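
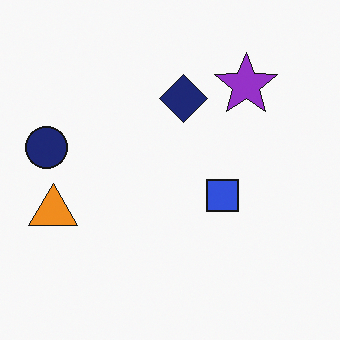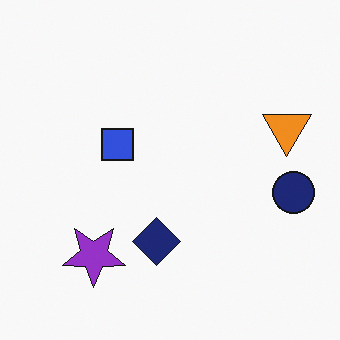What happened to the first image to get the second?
Rotated 180°.

The navy circle sits in the left of the first image and the right of the second — consistent with a whole-image 180° rotation.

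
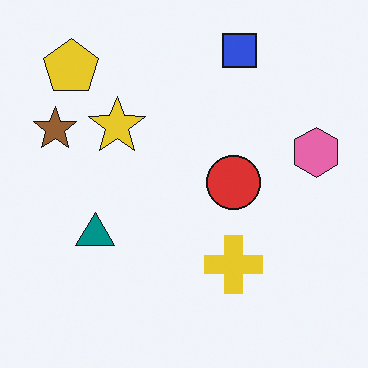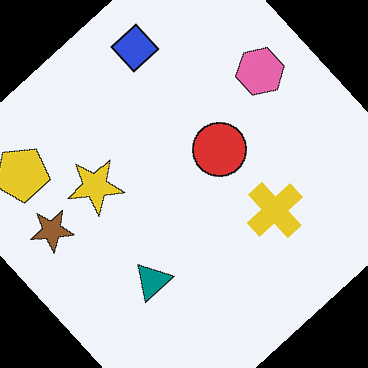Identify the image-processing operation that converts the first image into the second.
The second image is the first rotated counter-clockwise by a large amount — several tens of degrees.

Every shape is tilted by the same angle and the image corners show triangular fill wedges — a whole-image rotation by a non-right angle.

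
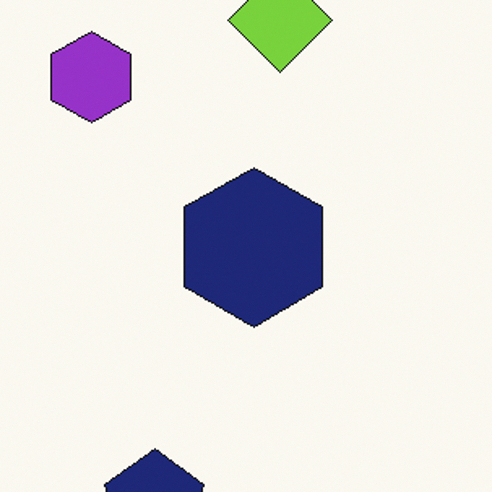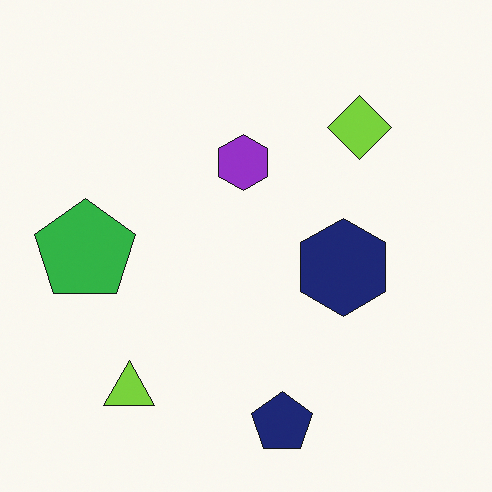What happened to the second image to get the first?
It was cropped tightly and scaled back up.

The visible shapes are larger and the field of view is narrower; shapes near the original edges may be partly or wholly outside the frame — a crop-and-rescale.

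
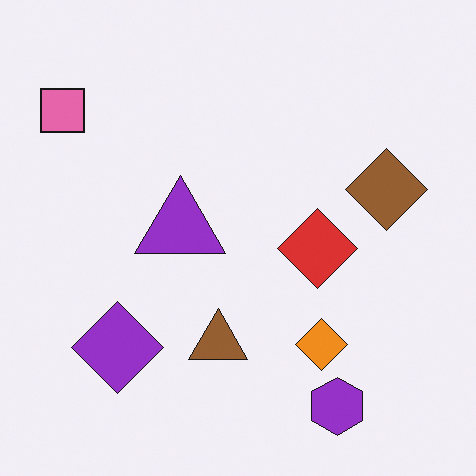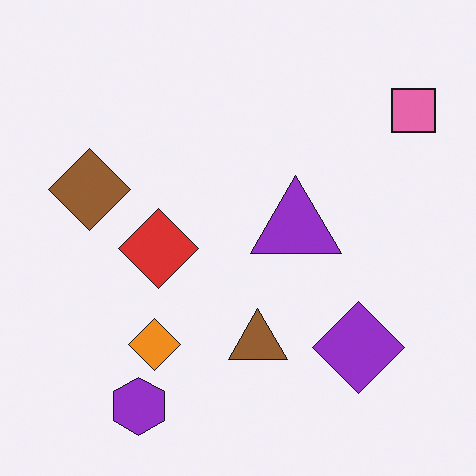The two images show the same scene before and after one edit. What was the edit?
It was flipped horizontally (left ↔ right).

The pink square is in the top-left of the first image and the top-right of the second — shapes on opposite sides of the vertical midline have swapped in a mirror flip.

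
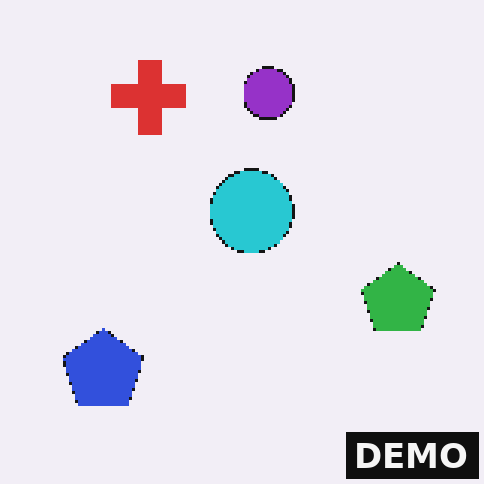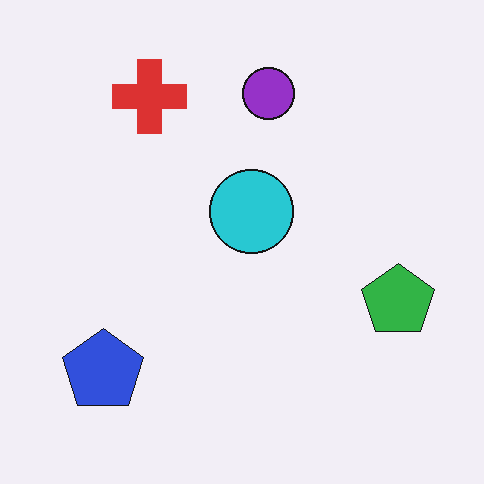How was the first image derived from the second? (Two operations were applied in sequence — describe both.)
The transformation is: lightly pixelated (a mild mosaic effect), then watermarked with the text "DEMO" in the lower-right corner.

Shapes are reduced to large square blocks; fine edges and outlines are lost — a downscale-then-upscale (mosaic) effect. A dark label reading "DEMO" appears in the lower-right corner.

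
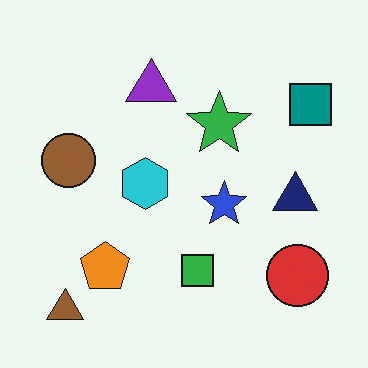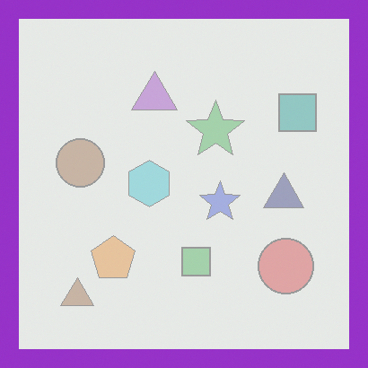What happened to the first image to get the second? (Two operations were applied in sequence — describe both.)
This is the original image washed out (contrast reduced), then framed with a purple border.

Tones are pushed toward mid-grey across the whole image — a global contrast change. A solid purple frame runs around the edge of the second image, with the content slightly shrunk inside it.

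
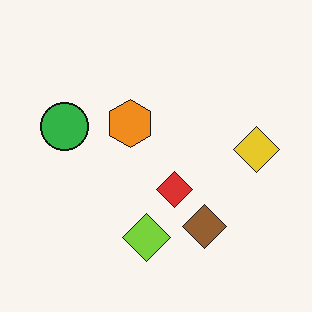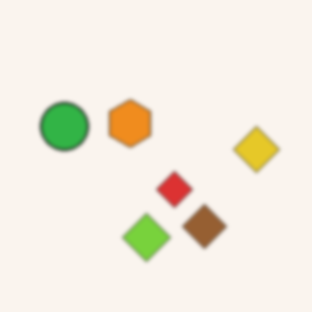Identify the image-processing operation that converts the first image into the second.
Lightly blurred.

Shape edges and outlines are uniformly softened across the whole image.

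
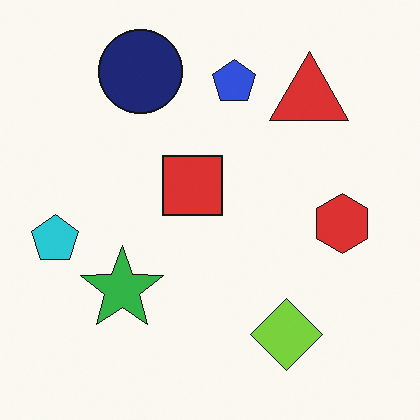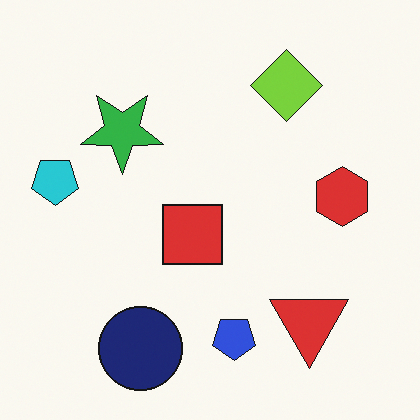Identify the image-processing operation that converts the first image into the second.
It was flipped vertically (top ↔ bottom).

The navy circle is in the top of the first image and the bottom of the second — shapes on opposite sides of the horizontal midline have swapped in a mirror flip.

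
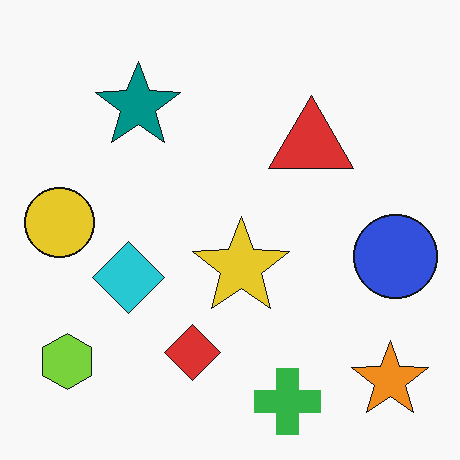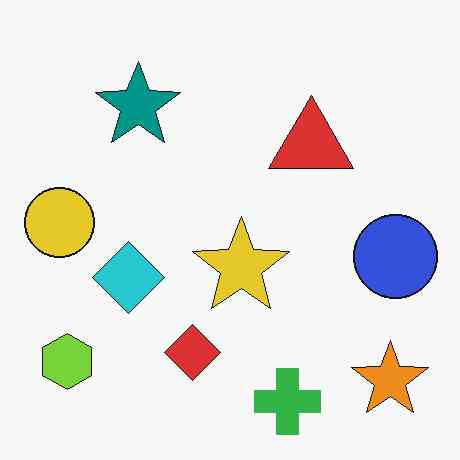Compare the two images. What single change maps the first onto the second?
The second image is the first given moderate JPEG compression.

Blocky 8×8 compression artifacts appear around shape edges and the flat background shows ringing — characteristic JPEG degradation.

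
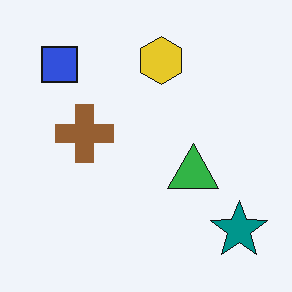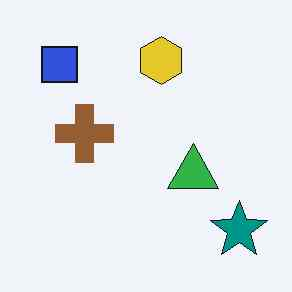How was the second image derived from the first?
The image was given moderate JPEG compression.

Blocky 8×8 compression artifacts appear around shape edges and the flat background shows ringing — characteristic JPEG degradation.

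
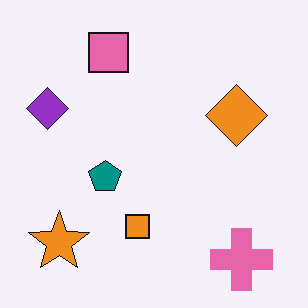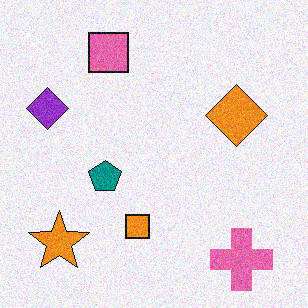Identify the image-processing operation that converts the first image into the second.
The second image is the first degraded with moderate additive noise.

Random speckle covers the whole image, including the flat background.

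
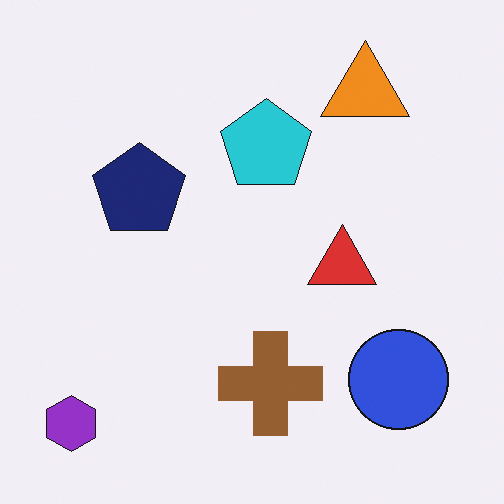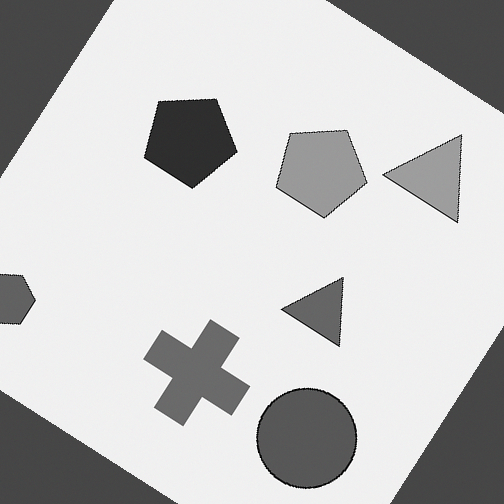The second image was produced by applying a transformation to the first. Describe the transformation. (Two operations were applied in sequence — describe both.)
The second image is the first converted to grayscale, then rotated clockwise by a large amount — several tens of degrees.

All color is removed — every shape is now a shade of grey. Every shape is tilted by the same angle and the image corners show triangular fill wedges — a whole-image rotation by a non-right angle.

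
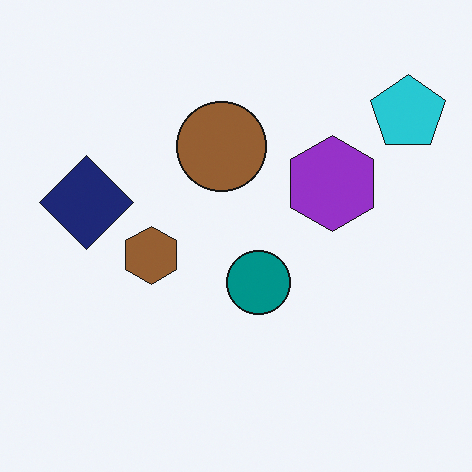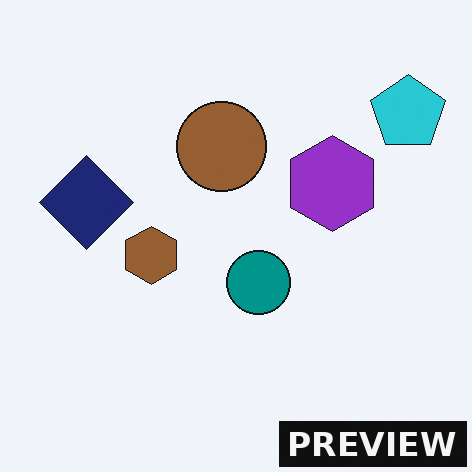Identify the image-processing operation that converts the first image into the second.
It was watermarked with the text "PREVIEW" in the lower-right corner.

A dark label reading "PREVIEW" appears in the lower-right corner.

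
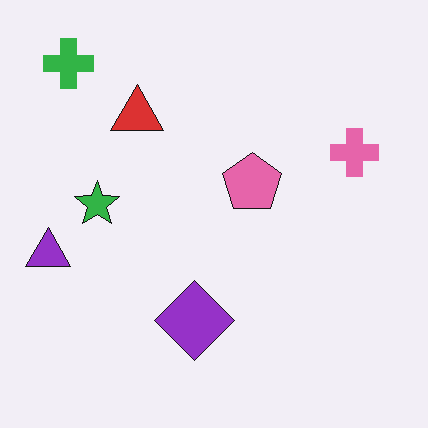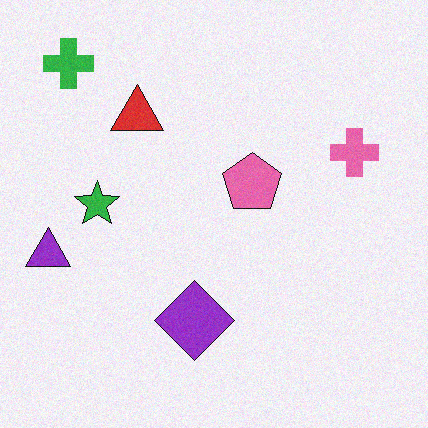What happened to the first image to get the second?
It was degraded with a light layer of grain.

Random speckle covers the whole image, including the flat background.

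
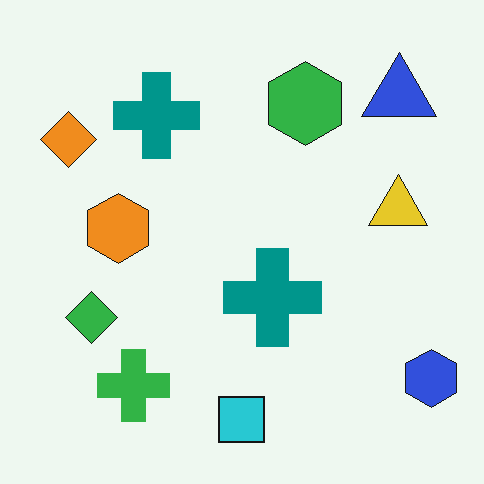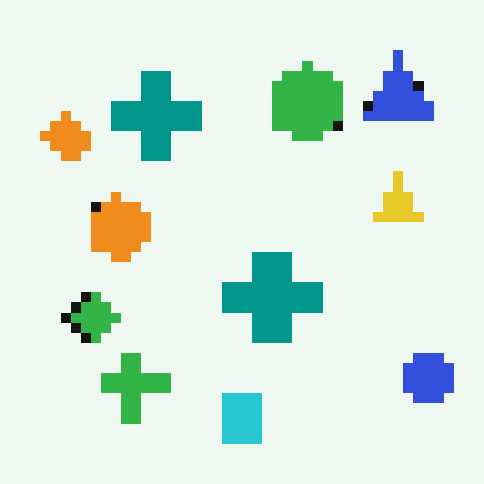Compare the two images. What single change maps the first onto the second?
This is the original image heavily pixelated into large blocks.

Shapes are reduced to large square blocks; fine edges and outlines are lost — a downscale-then-upscale (mosaic) effect.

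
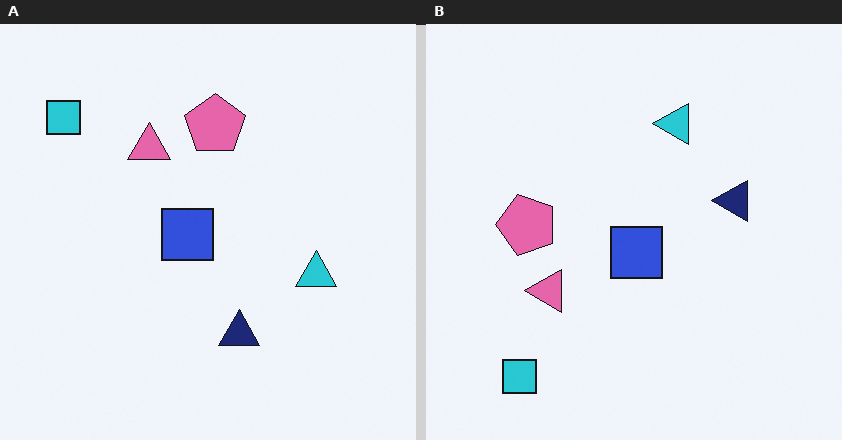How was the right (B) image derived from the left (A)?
The transformation is: rotated 90° counter-clockwise.

The cyan square sits in the top-left of the left (A) image and the bottom-left of the right (B) — consistent with a whole-image 90° counter-clockwise rotation.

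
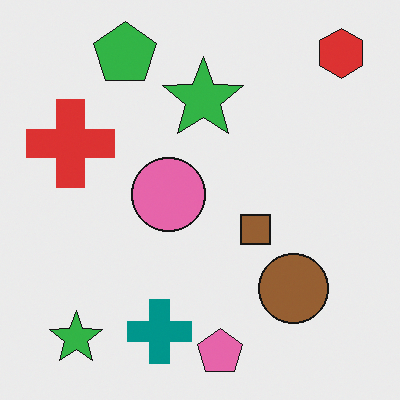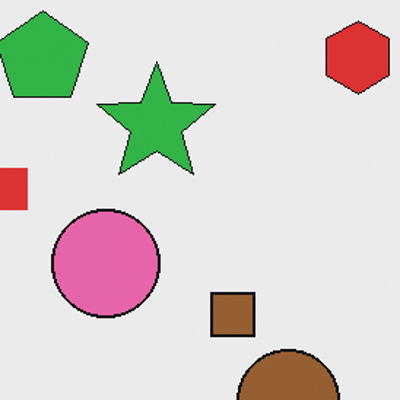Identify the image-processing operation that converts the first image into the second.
Cropped slightly and scaled back up.

The visible shapes are larger and the field of view is narrower; shapes near the original edges may be partly or wholly outside the frame — a crop-and-rescale.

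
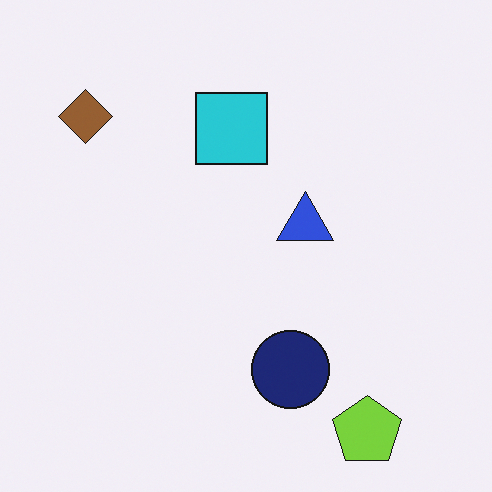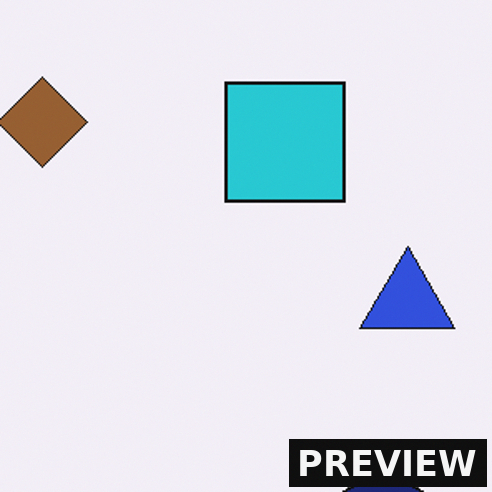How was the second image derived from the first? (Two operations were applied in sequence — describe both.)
The image was cropped tightly and scaled back up, then watermarked with the text "PREVIEW" in the lower-right corner.

The visible shapes are larger and the field of view is narrower; shapes near the original edges may be partly or wholly outside the frame — a crop-and-rescale. A dark label reading "PREVIEW" appears in the lower-right corner.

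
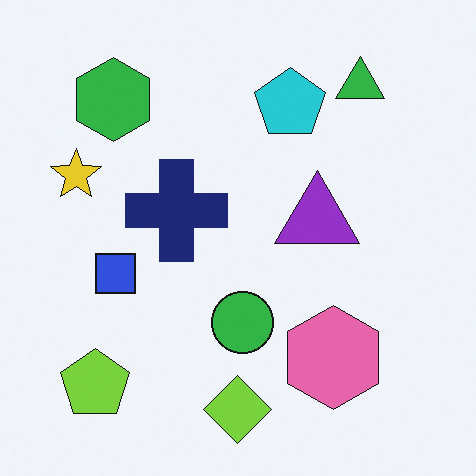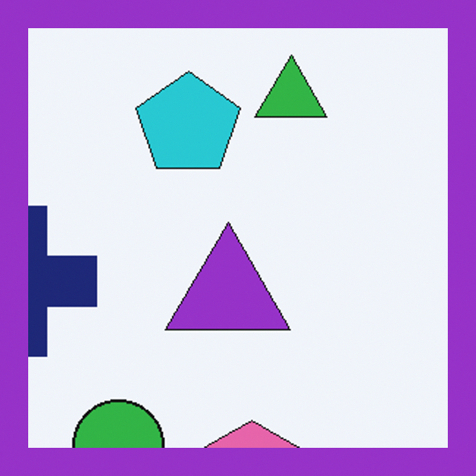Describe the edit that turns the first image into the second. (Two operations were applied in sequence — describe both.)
The image was cropped tightly and scaled back up, then framed with a purple border.

The visible shapes are larger and the field of view is narrower; shapes near the original edges may be partly or wholly outside the frame — a crop-and-rescale. A solid purple frame runs around the edge of the second image, with the content slightly shrunk inside it.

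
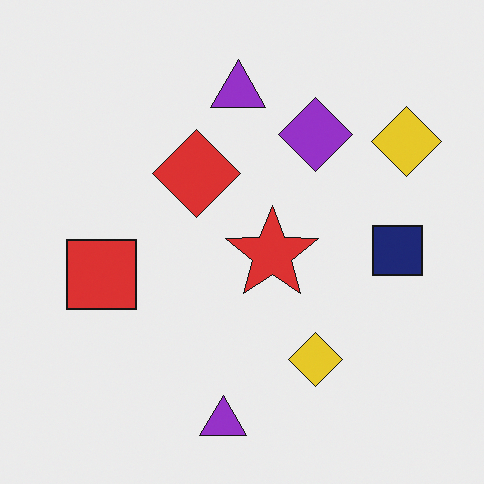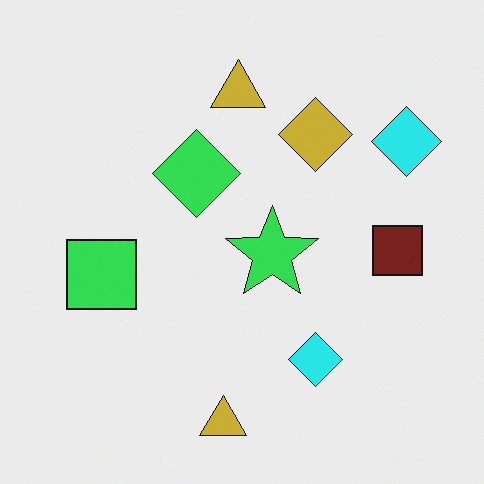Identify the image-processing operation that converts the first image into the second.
The image was hue-shifted through roughly a third of the color wheel.

Every shape's color has rotated by the same amount around the hue wheel — a uniform hue shift.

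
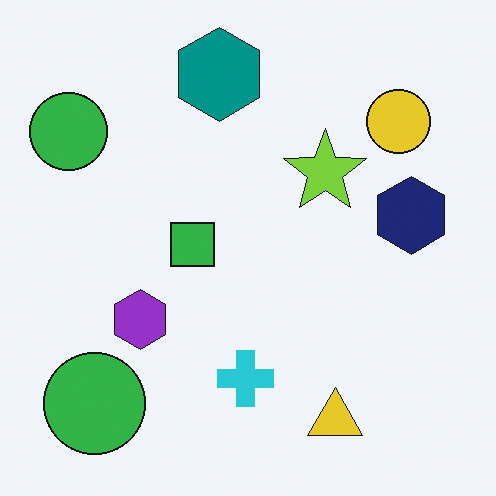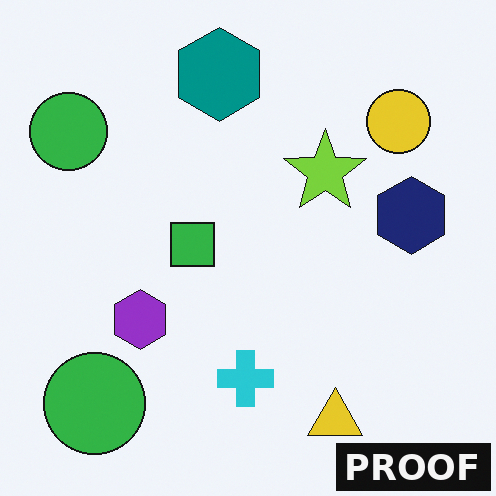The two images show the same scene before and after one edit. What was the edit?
The image was watermarked with the text "PROOF" in the lower-right corner.

A dark label reading "PROOF" appears in the lower-right corner.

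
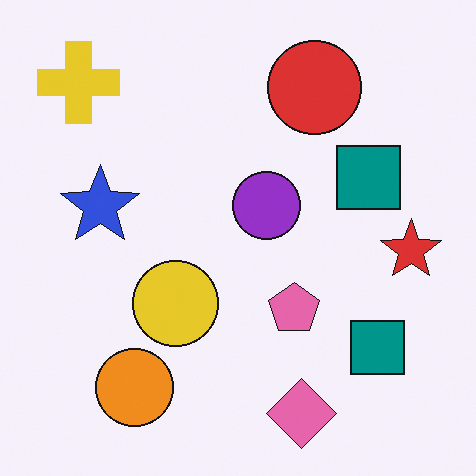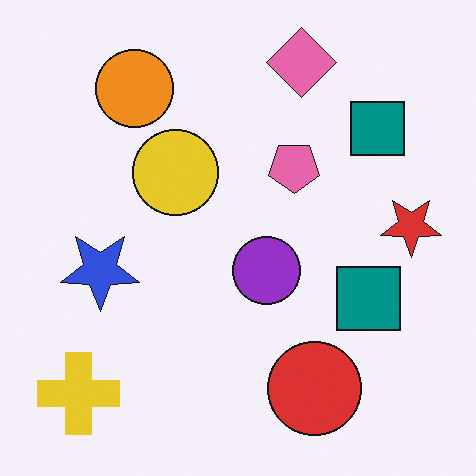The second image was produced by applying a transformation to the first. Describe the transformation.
This is the original image flipped vertically (top ↔ bottom).

The pink diamond is in the bottom of the first image and the top of the second — shapes on opposite sides of the horizontal midline have swapped in a mirror flip.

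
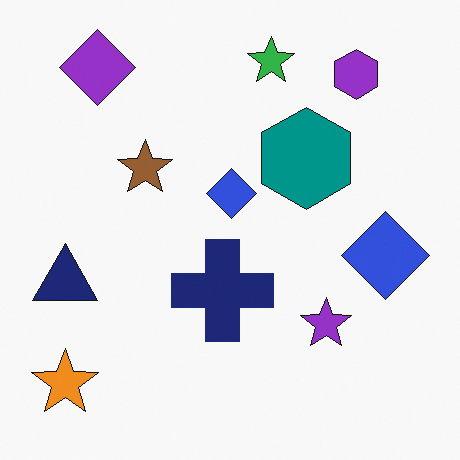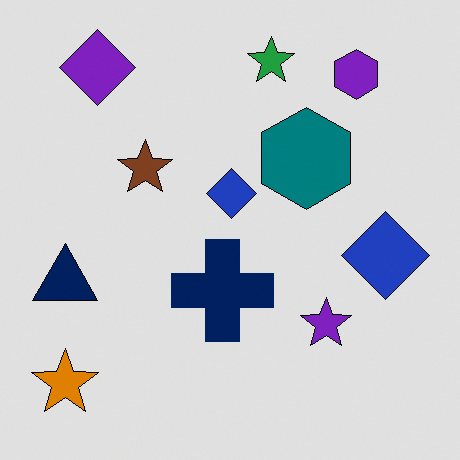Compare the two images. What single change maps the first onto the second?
This is the original image moderately posterized.

Each flat color has snapped to a coarser quantized level — most visibly, the near-white background has dropped to a flat grey.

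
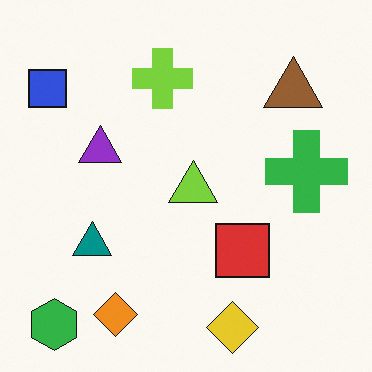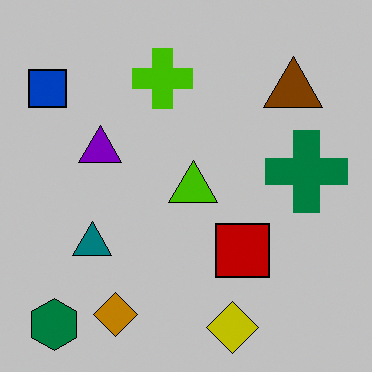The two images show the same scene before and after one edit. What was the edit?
The second image is the first heavily posterized to just a handful of flat colors.

Each flat color has snapped to a coarser quantized level — most visibly, the near-white background has dropped to a flat grey.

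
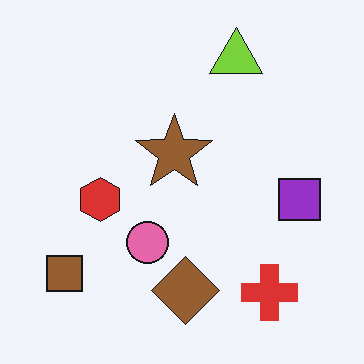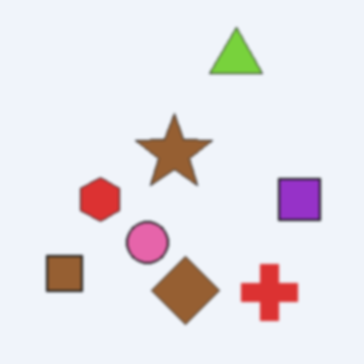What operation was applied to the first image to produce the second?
It was slightly softened.

Shape edges and outlines are uniformly softened across the whole image.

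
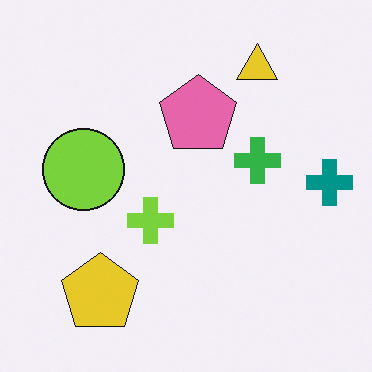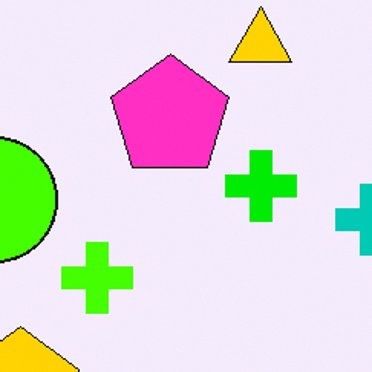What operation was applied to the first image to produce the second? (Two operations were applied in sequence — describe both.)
It was made much more vivid (saturation change), then cropped to a modestly smaller region and rescaled.

All colors are more vivid — a global saturation change. The visible shapes are larger and the field of view is narrower; shapes near the original edges may be partly or wholly outside the frame — a crop-and-rescale.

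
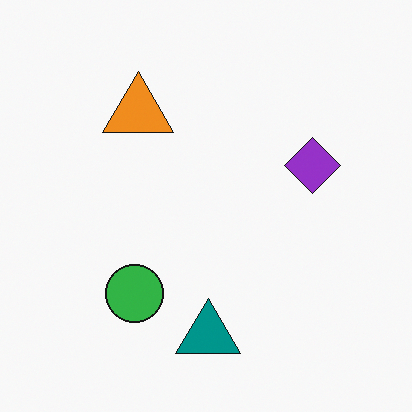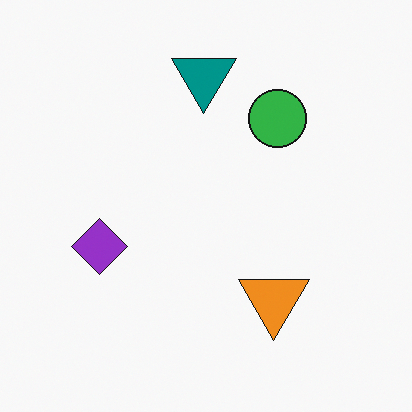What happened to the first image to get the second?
The second image is the first rotated 180°.

The teal triangle sits in the bottom of the first image and the top of the second — consistent with a whole-image 180° rotation.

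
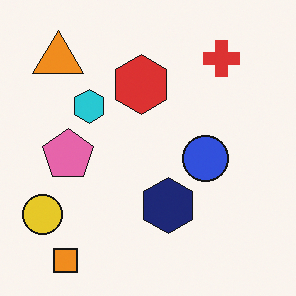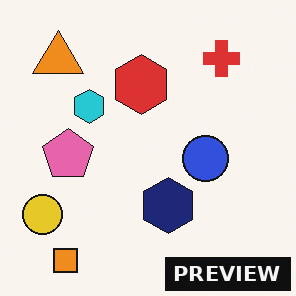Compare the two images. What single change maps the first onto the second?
The transformation is: watermarked with the text "PREVIEW" in the lower-right corner.

A dark label reading "PREVIEW" appears in the lower-right corner.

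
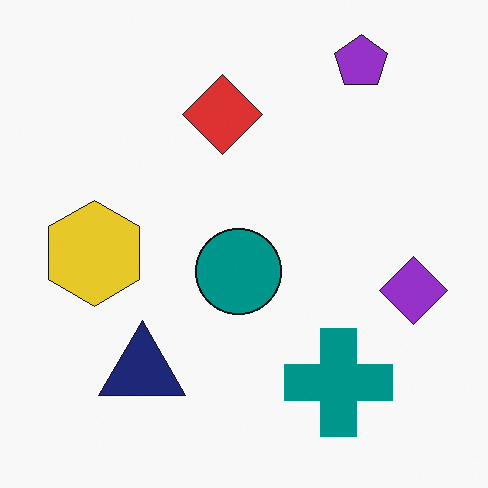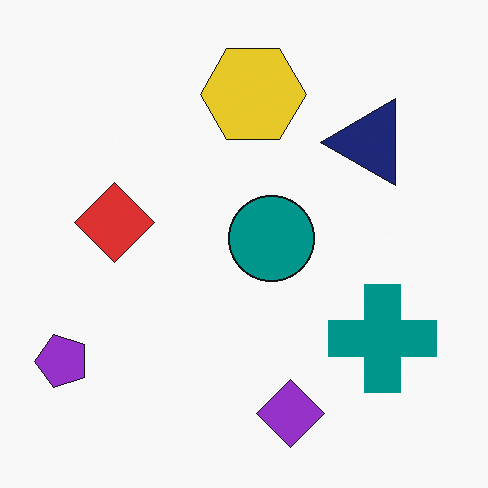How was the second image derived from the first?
The transformation is: transposed (reflected across the top-left ↔ bottom-right diagonal).

Shapes have swapped their row and column positions — what was in the top-right is now in the bottom-left — a diagonal reflection.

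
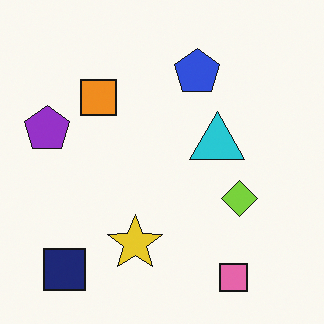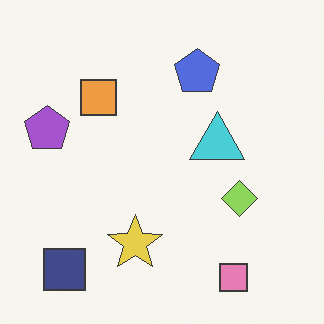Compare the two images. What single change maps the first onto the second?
This is the original image given slightly reduced contrast.

Tones are pushed toward mid-grey across the whole image — a global contrast change.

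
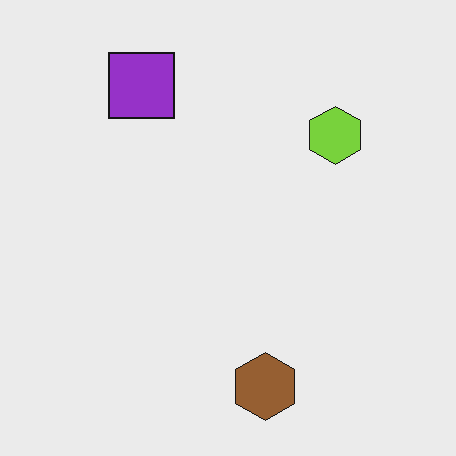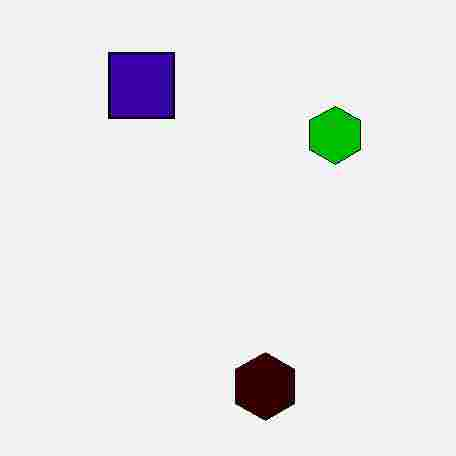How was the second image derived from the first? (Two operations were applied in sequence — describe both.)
The image was given much higher contrast, then heavily JPEG-compressed with obvious blocking artifacts.

Tones are pushed away from mid-grey across the whole image — a global contrast change. Blocky 8×8 compression artifacts appear around shape edges and the flat background shows ringing — characteristic JPEG degradation.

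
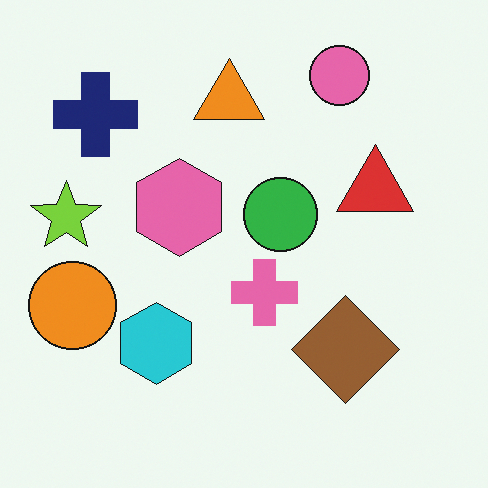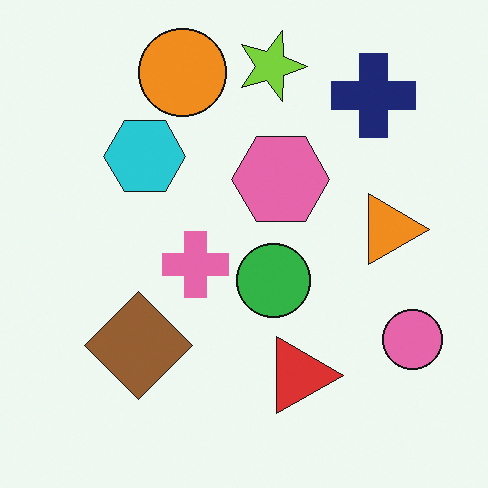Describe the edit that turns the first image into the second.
Rotated 90° clockwise.

The navy cross sits in the top-left of the first image and the top-right of the second — consistent with a whole-image 90° clockwise rotation.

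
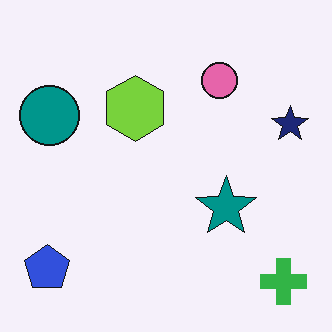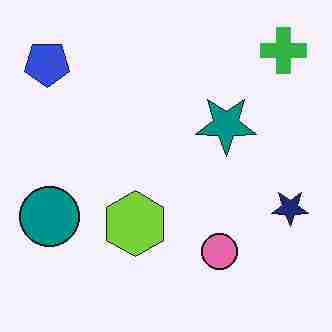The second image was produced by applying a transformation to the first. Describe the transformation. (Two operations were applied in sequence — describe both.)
The second image is the first flipped vertically (top ↔ bottom), then heavily JPEG-compressed with obvious blocking artifacts.

The green cross is in the bottom-right of the first image and the top-right of the second — shapes on opposite sides of the horizontal midline have swapped in a mirror flip. Blocky 8×8 compression artifacts appear around shape edges and the flat background shows ringing — characteristic JPEG degradation.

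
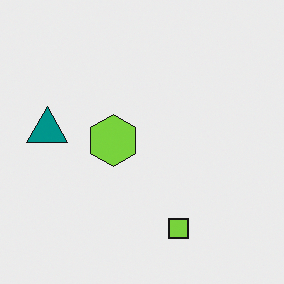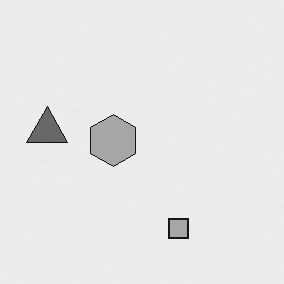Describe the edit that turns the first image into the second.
It was converted to grayscale.

All color is removed — every shape is now a shade of grey.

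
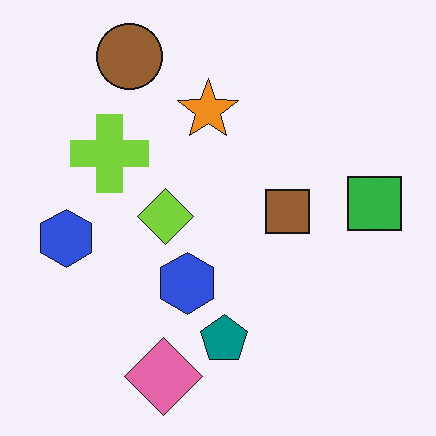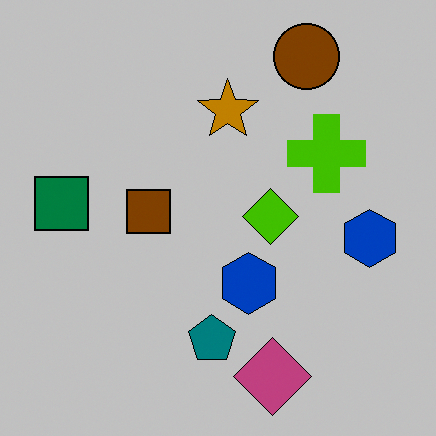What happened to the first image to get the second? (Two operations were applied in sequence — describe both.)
Aggressively posterized, then flipped horizontally (left ↔ right).

Each flat color has snapped to a coarser quantized level — most visibly, the near-white background has dropped to a flat grey. The green square is in the right of the first image and the left of the second — shapes on opposite sides of the vertical midline have swapped in a mirror flip.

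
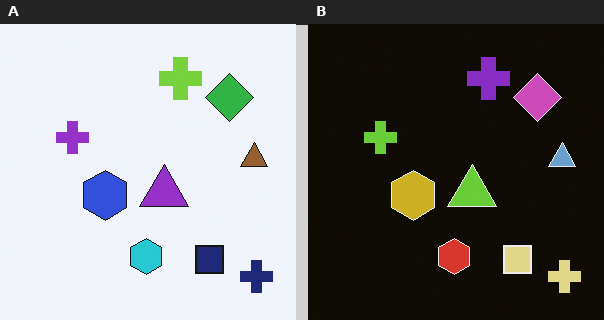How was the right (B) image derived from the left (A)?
It was color-inverted (negative).

The light background has become dark and every shape's color is its complement — a photographic negative.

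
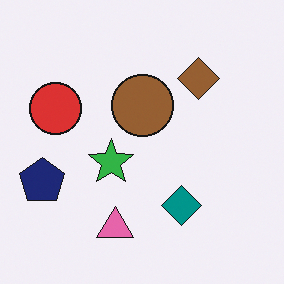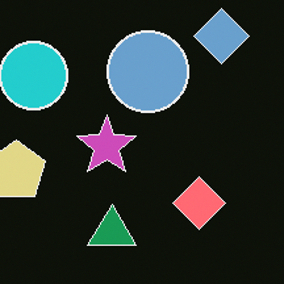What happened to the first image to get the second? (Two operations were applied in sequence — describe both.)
The image was cropped slightly and scaled back up, then color-inverted (negative).

The visible shapes are larger and the field of view is narrower; shapes near the original edges may be partly or wholly outside the frame — a crop-and-rescale. The light background has become dark and every shape's color is its complement — a photographic negative.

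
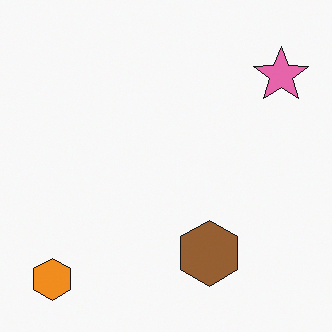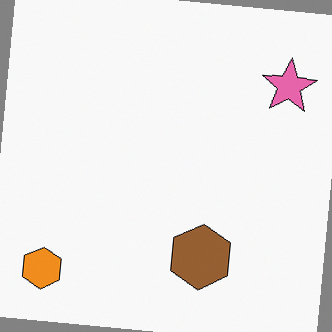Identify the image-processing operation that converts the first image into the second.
This is the original image rotated clockwise by a slight angle.

Every shape is tilted by the same angle and the image corners show triangular fill wedges — a whole-image rotation by a non-right angle.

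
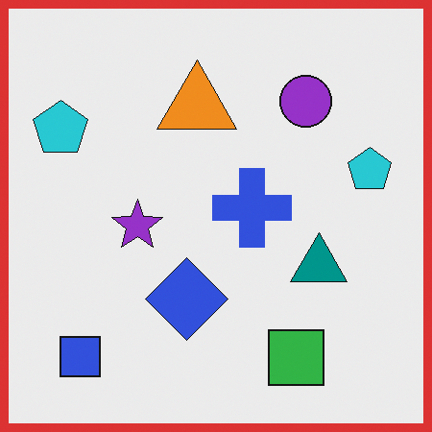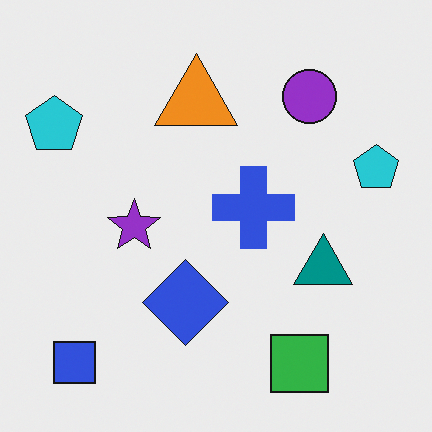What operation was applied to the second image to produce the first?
The transformation is: framed with a red border.

A solid red frame runs around the edge of the first image, with the content slightly shrunk inside it.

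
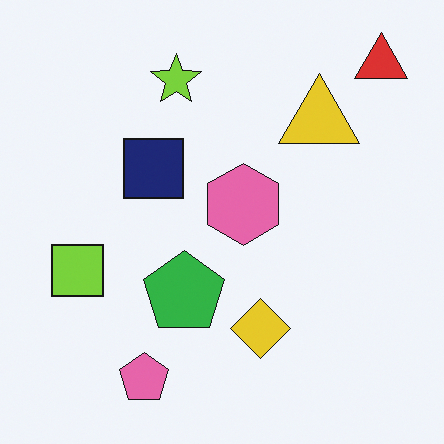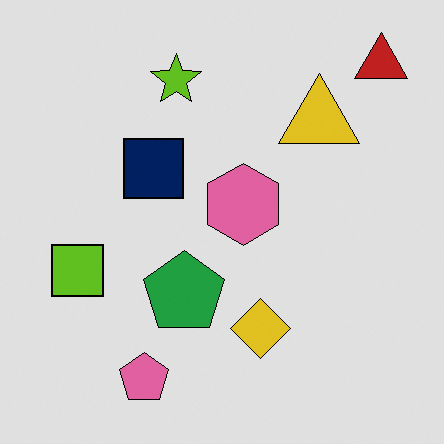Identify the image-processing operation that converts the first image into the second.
This is the original image moderately posterized.

Each flat color has snapped to a coarser quantized level — most visibly, the near-white background has dropped to a flat grey.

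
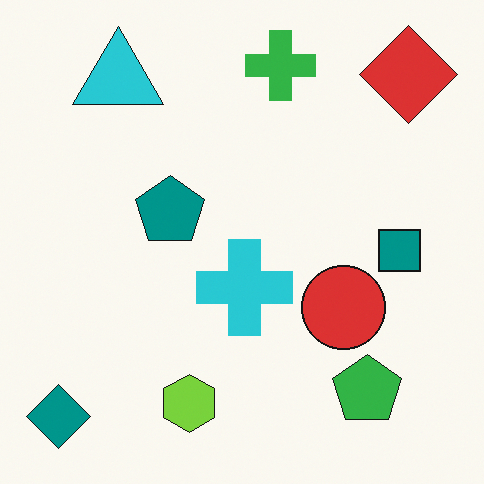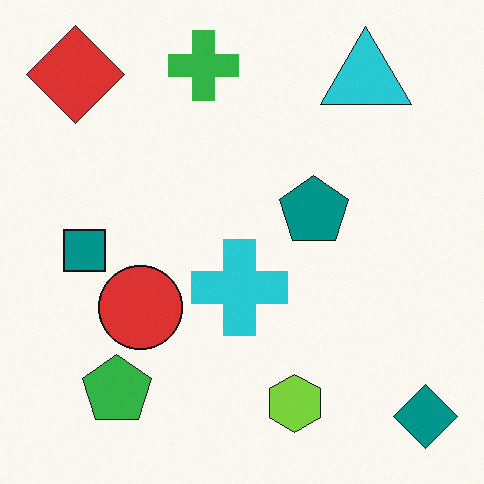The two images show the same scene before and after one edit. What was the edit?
The transformation is: flipped horizontally (left ↔ right).

The teal diamond is in the bottom-left of the first image and the bottom-right of the second — shapes on opposite sides of the vertical midline have swapped in a mirror flip.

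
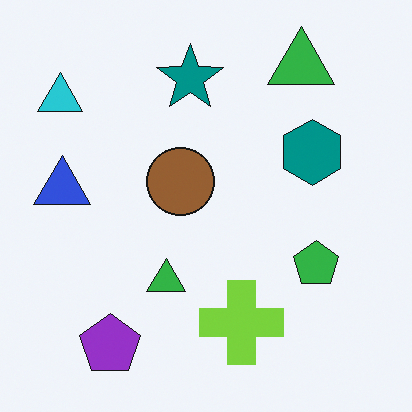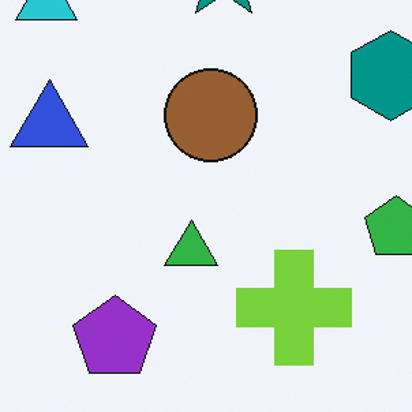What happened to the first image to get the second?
Cropped to a modestly smaller region and rescaled.

The visible shapes are larger and the field of view is narrower; shapes near the original edges may be partly or wholly outside the frame — a crop-and-rescale.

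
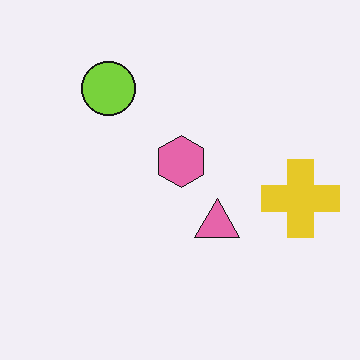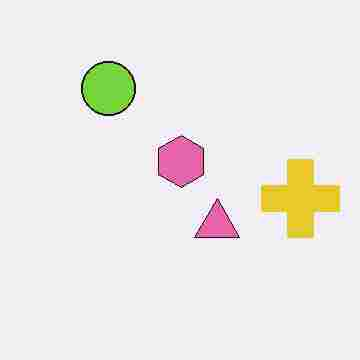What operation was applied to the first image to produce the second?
It was degraded with heavy JPEG compression.

Blocky 8×8 compression artifacts appear around shape edges and the flat background shows ringing — characteristic JPEG degradation.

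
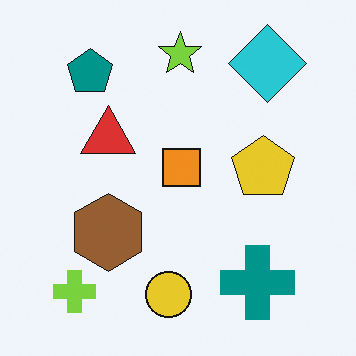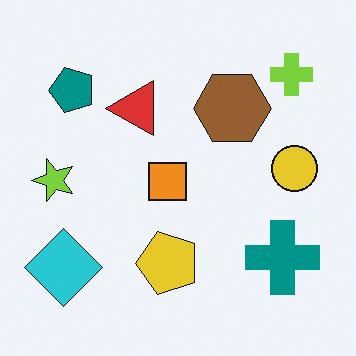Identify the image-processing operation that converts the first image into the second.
Transposed (reflected across the top-left ↔ bottom-right diagonal).

Shapes have swapped their row and column positions — what was in the top-right is now in the bottom-left — a diagonal reflection.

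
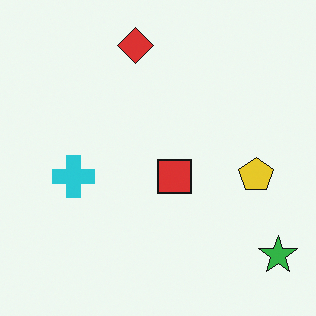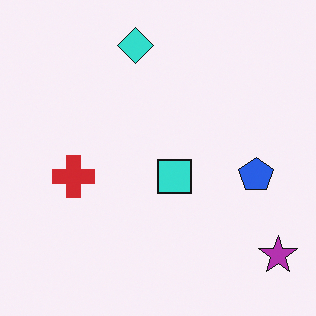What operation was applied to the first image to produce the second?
This is the original image hue-shifted by a large amount.

Every shape's color has rotated by the same amount around the hue wheel — a uniform hue shift.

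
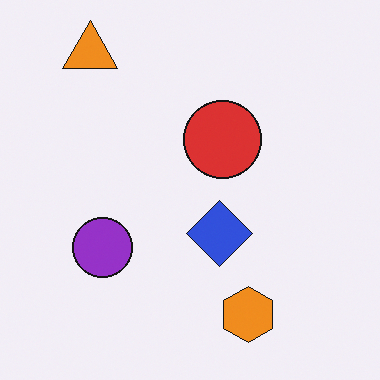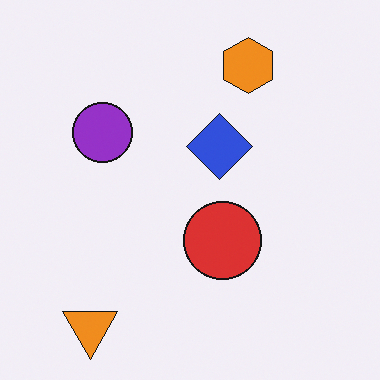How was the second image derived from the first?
It was flipped vertically (top ↔ bottom).

The orange triangle is in the top-left of the first image and the bottom-left of the second — shapes on opposite sides of the horizontal midline have swapped in a mirror flip.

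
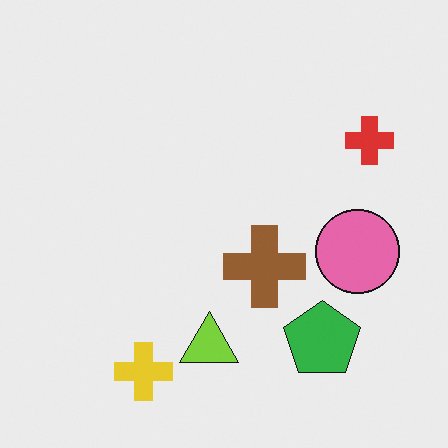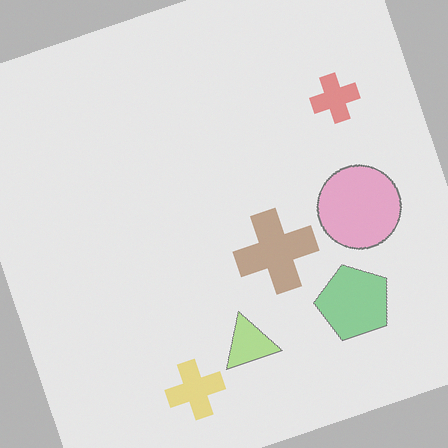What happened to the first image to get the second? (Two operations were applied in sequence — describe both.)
This is the original image washed out (contrast reduced), then rotated counter-clockwise by a moderate amount.

Tones are pushed toward mid-grey across the whole image — a global contrast change. Every shape is tilted by the same angle and the image corners show triangular fill wedges — a whole-image rotation by a non-right angle.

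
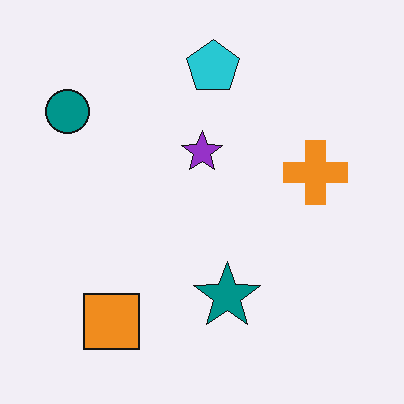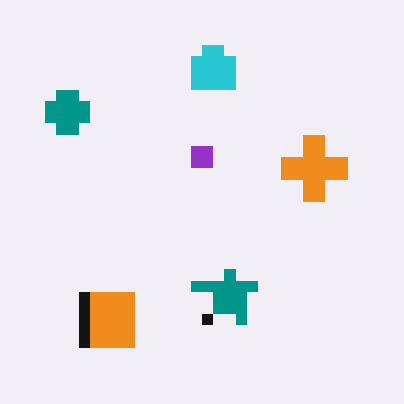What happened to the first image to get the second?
It was heavily pixelated into large blocks.

Shapes are reduced to large square blocks; fine edges and outlines are lost — a downscale-then-upscale (mosaic) effect.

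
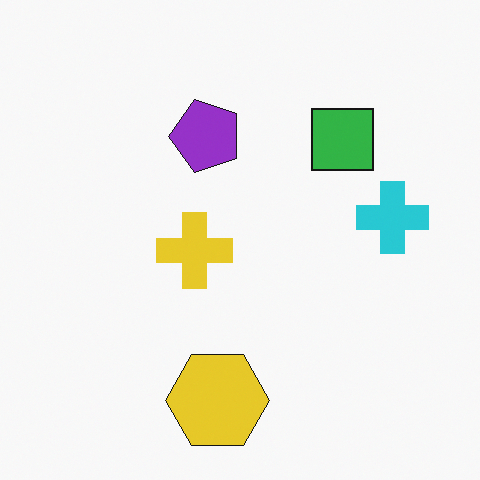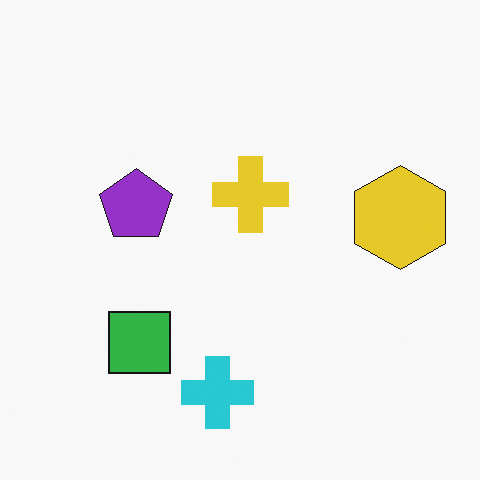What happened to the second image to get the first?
The transformation is: transposed (reflected across the top-left ↔ bottom-right diagonal).

Shapes have swapped their row and column positions — what was in the top-right is now in the bottom-left — a diagonal reflection.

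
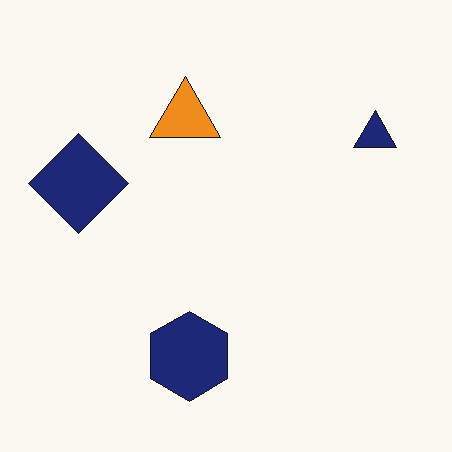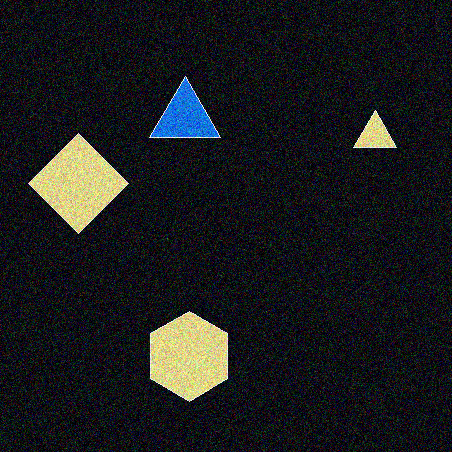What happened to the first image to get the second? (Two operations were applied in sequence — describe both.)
The second image is the first color-inverted (negative), then degraded with a thick layer of grain.

The light background has become dark and every shape's color is its complement — a photographic negative. Random speckle covers the whole image, including the flat background.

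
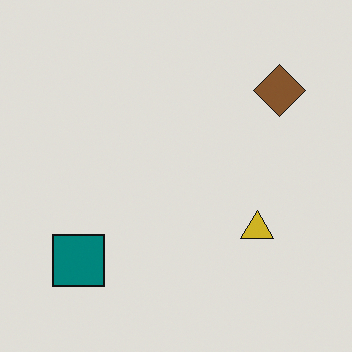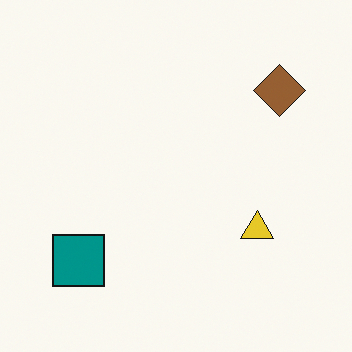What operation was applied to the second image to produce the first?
The first image is the second slightly darkened.

Every pixel — background and shapes alike — is uniformly darkened.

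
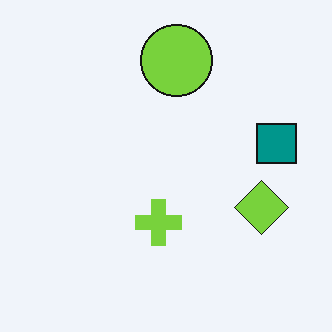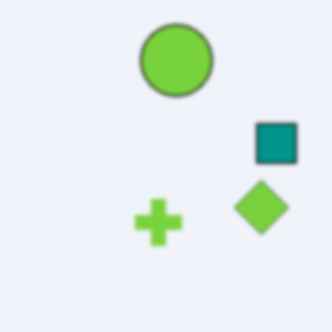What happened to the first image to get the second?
This is the original image lightly blurred.

Shape edges and outlines are uniformly softened across the whole image.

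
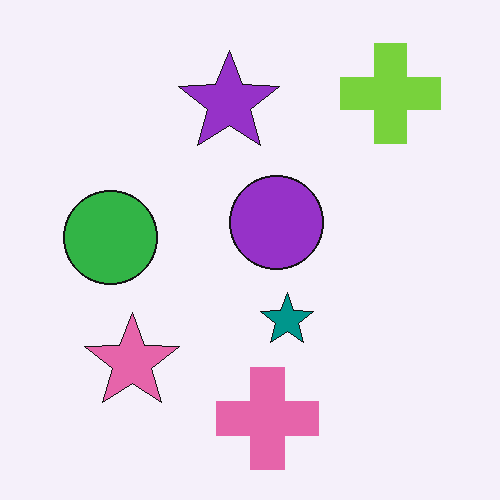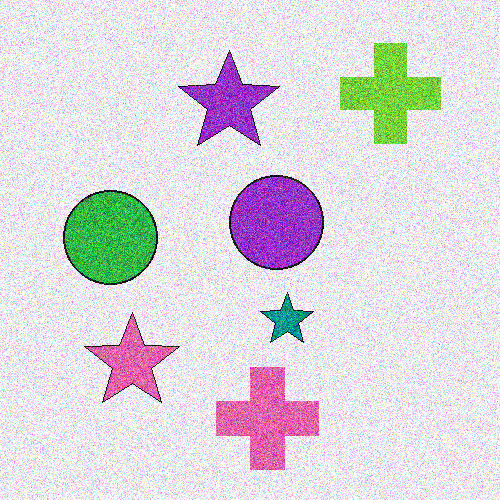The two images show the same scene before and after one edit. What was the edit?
This is the original image degraded with strong gaussian noise.

Random speckle covers the whole image, including the flat background.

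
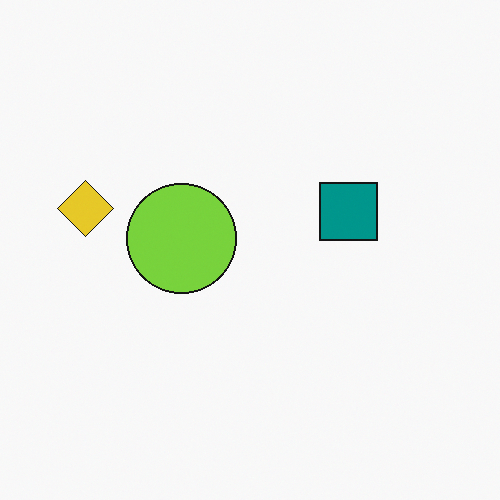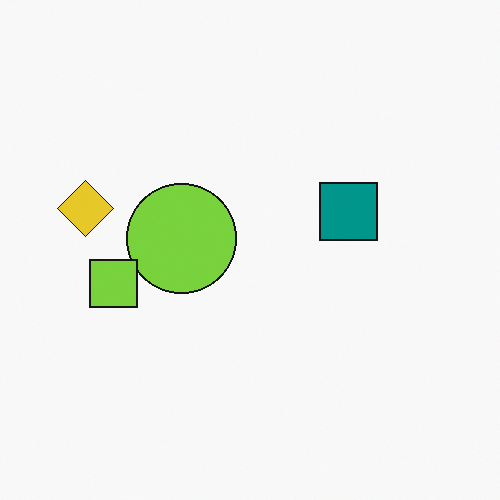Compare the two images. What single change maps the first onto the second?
The image was overlaid with an additional lime square.

A lime square appears in the second image that is absent from the first.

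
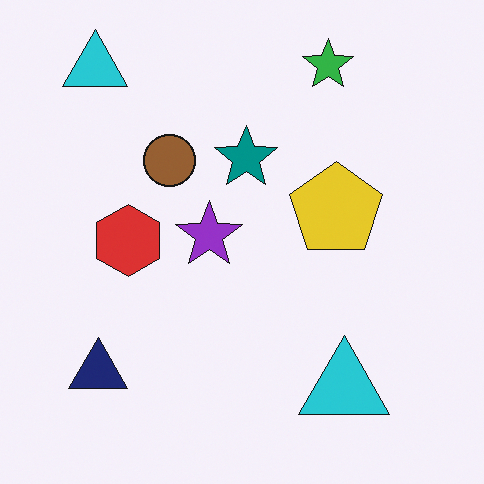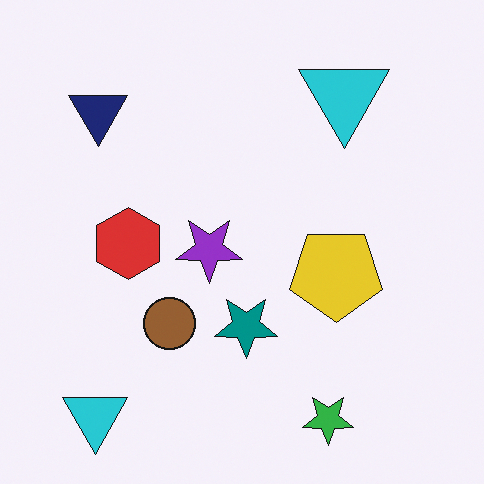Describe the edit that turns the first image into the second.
The transformation is: flipped vertically (top ↔ bottom).

The green star is in the top-right of the first image and the bottom-right of the second — shapes on opposite sides of the horizontal midline have swapped in a mirror flip.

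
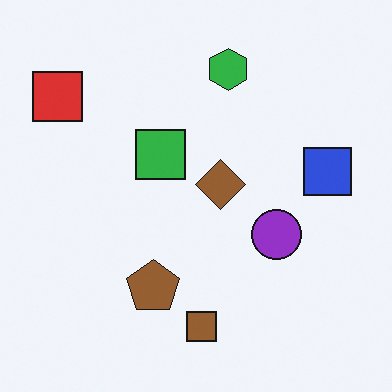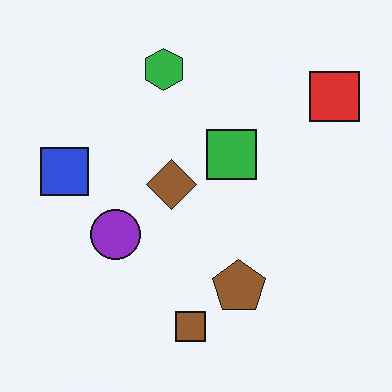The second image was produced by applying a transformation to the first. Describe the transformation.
It was flipped horizontally (left ↔ right).

The red square is in the top-left of the first image and the top-right of the second — shapes on opposite sides of the vertical midline have swapped in a mirror flip.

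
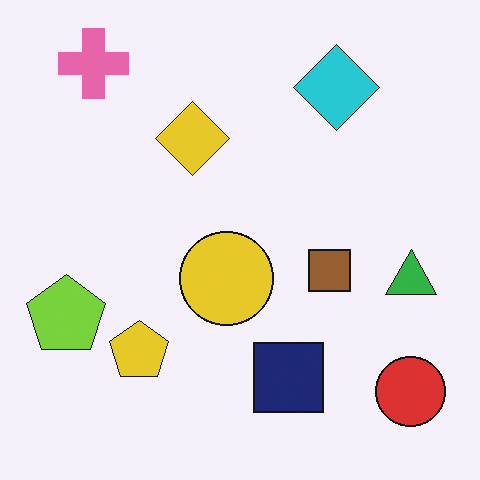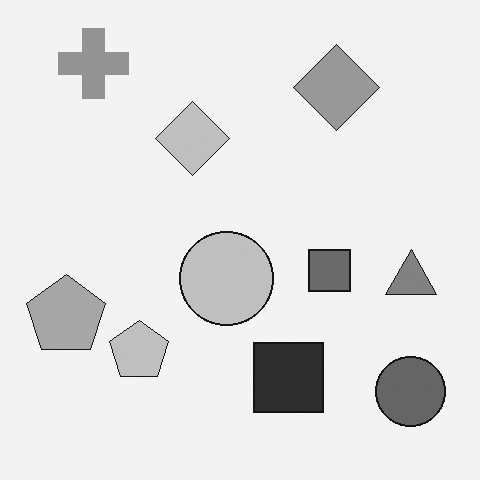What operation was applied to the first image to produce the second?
Converted to grayscale.

All color is removed — every shape is now a shade of grey.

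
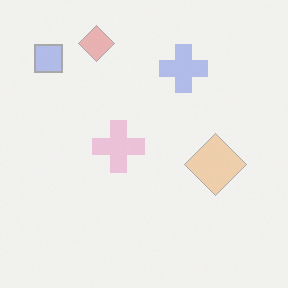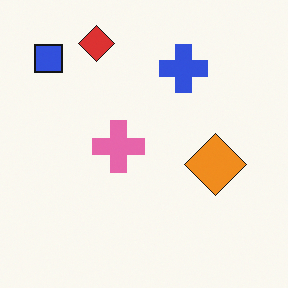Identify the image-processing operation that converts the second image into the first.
This is the original image washed out (contrast reduced).

Tones are pushed toward mid-grey across the whole image — a global contrast change.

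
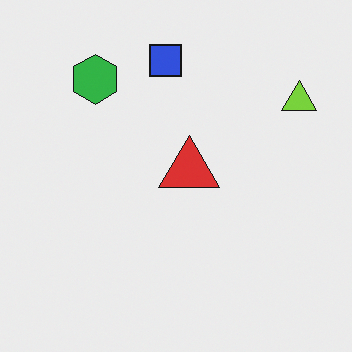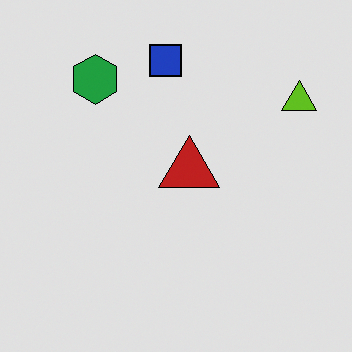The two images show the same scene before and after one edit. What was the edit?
Posterized to a reduced palette.

Each flat color has snapped to a coarser quantized level — most visibly, the near-white background has dropped to a flat grey.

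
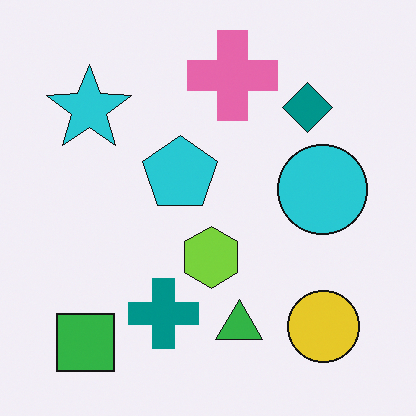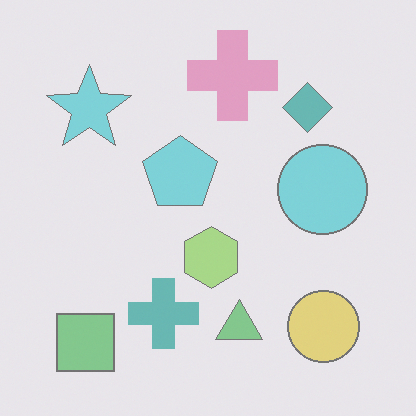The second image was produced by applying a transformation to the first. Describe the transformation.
The transformation is: washed out (contrast reduced).

Tones are pushed toward mid-grey across the whole image — a global contrast change.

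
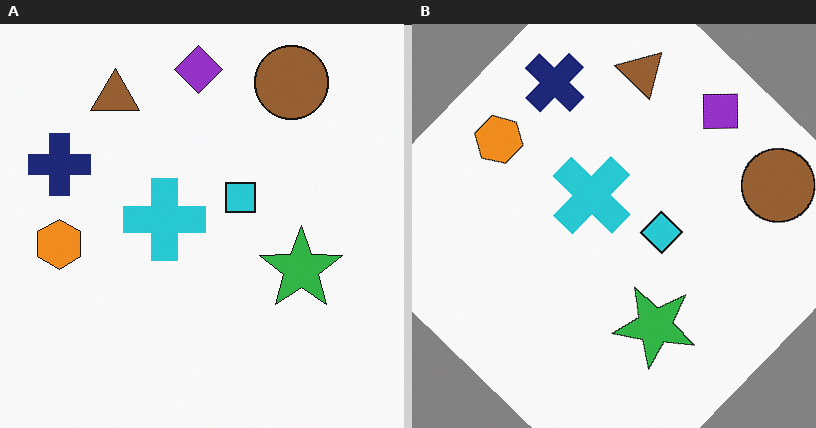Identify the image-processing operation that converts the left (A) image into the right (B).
The transformation is: rotated clockwise by a large amount — several tens of degrees.

Every shape is tilted by the same angle and the image corners show triangular fill wedges — a whole-image rotation by a non-right angle.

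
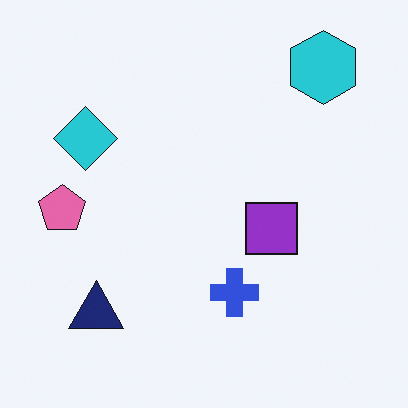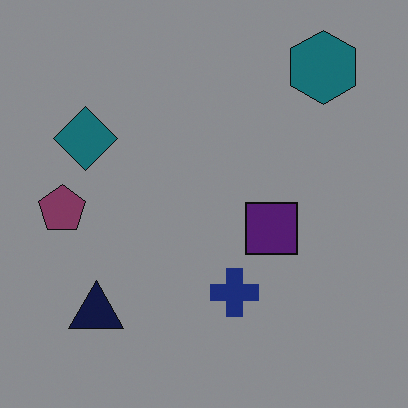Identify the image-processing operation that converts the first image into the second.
The image was darkened a lot.

Every pixel — background and shapes alike — is uniformly darkened.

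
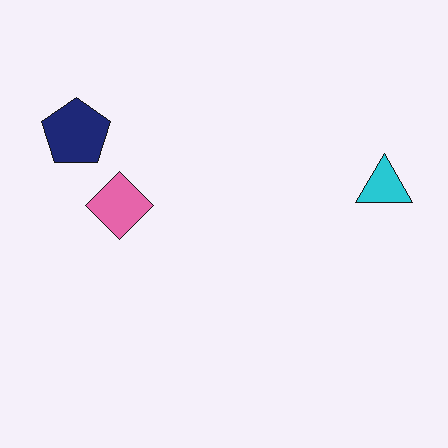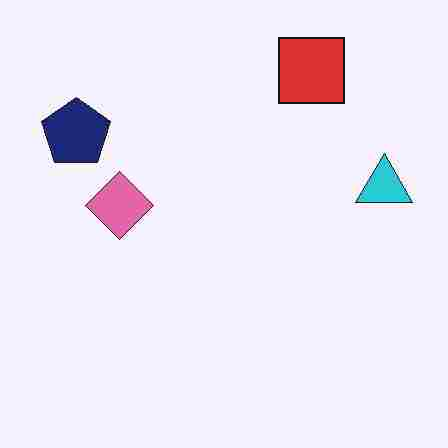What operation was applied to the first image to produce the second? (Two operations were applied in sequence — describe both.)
The transformation is: heavily JPEG-compressed with obvious blocking artifacts, then overlaid with an additional red square.

Blocky 8×8 compression artifacts appear around shape edges and the flat background shows ringing — characteristic JPEG degradation. A red square appears in the second image that is absent from the first.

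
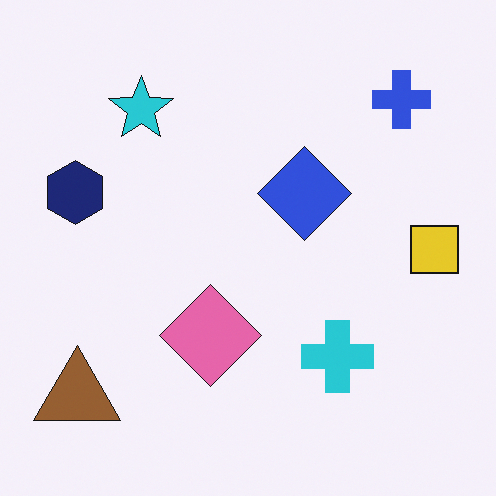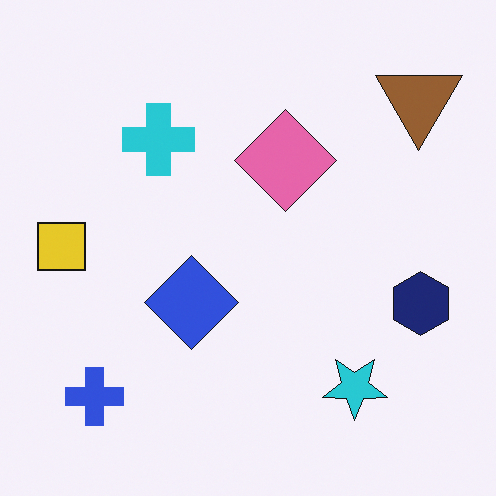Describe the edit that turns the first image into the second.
Rotated 180°.

The brown triangle sits in the bottom-left of the first image and the top-right of the second — consistent with a whole-image 180° rotation.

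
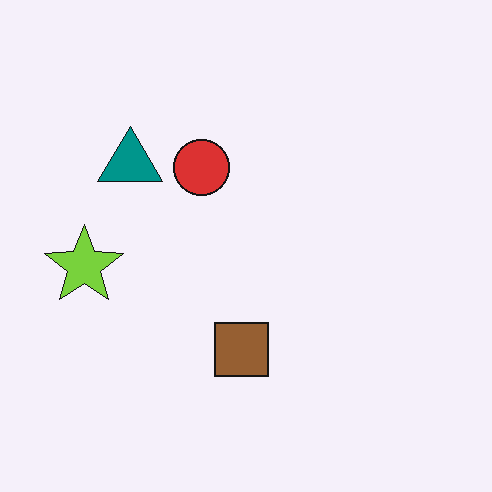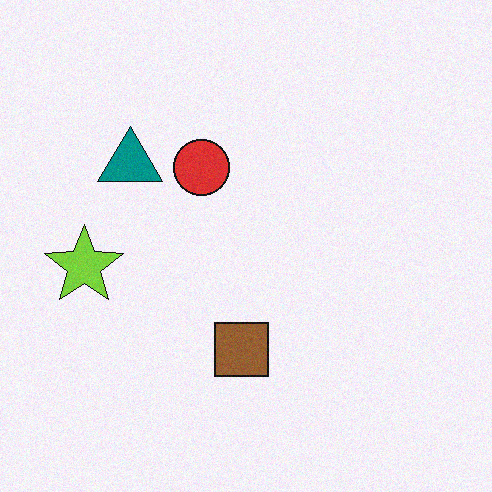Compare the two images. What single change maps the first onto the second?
The image was degraded with subtle gaussian noise.

Random speckle covers the whole image, including the flat background.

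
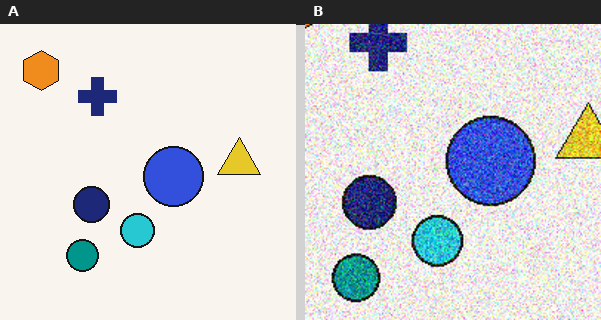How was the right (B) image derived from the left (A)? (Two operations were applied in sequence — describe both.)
The transformation is: degraded with strong gaussian noise, then cropped to a modestly smaller region and rescaled.

Random speckle covers the whole image, including the flat background. The visible shapes are larger and the field of view is narrower; shapes near the original edges may be partly or wholly outside the frame — a crop-and-rescale.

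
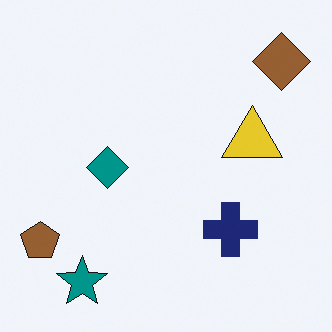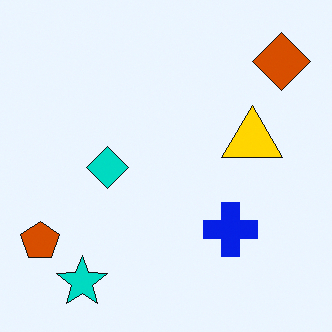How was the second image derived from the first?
This is the original image heavily oversaturated.

All colors are more vivid — a global saturation change.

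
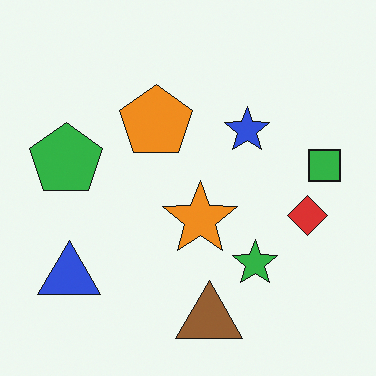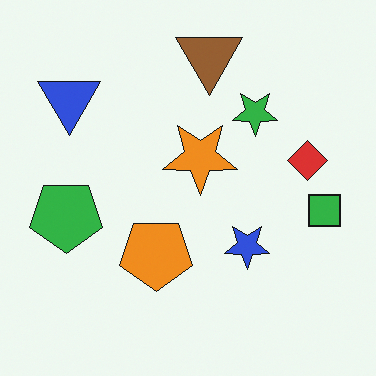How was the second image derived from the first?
This is the original image flipped vertically (top ↔ bottom).

The brown triangle is in the bottom of the first image and the top of the second — shapes on opposite sides of the horizontal midline have swapped in a mirror flip.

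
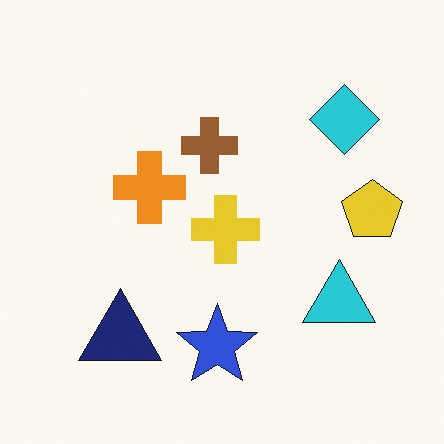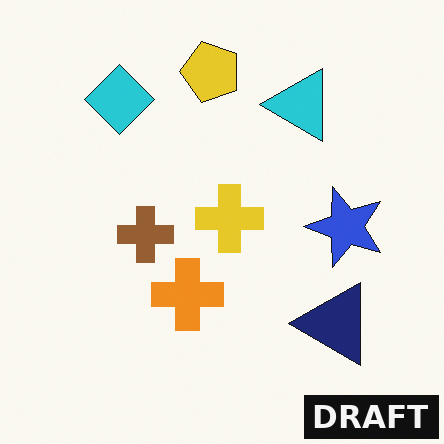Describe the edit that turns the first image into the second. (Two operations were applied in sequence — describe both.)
The image was rotated 90° counter-clockwise, then watermarked with the text "DRAFT" in the lower-right corner.

The cyan diamond sits in the top-right of the first image and the top-left of the second — consistent with a whole-image 90° counter-clockwise rotation. A dark label reading "DRAFT" appears in the lower-right corner.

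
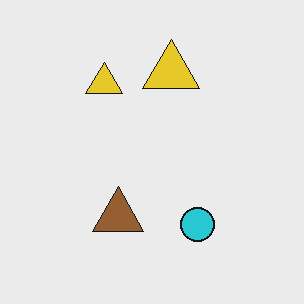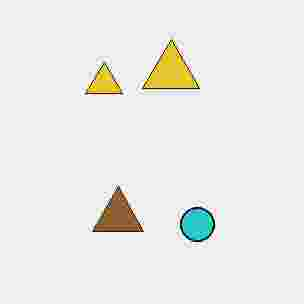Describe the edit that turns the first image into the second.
This is the original image heavily JPEG-compressed with obvious blocking artifacts.

Blocky 8×8 compression artifacts appear around shape edges and the flat background shows ringing — characteristic JPEG degradation.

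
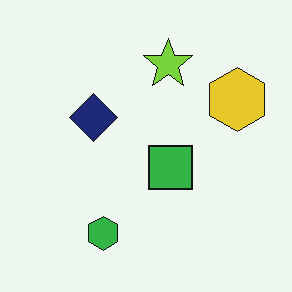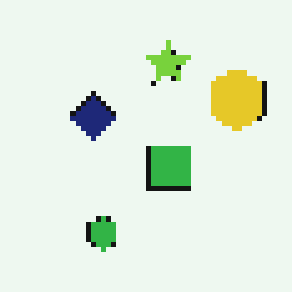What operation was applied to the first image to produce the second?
It was lightly pixelated (a mild mosaic effect).

Shapes are reduced to large square blocks; fine edges and outlines are lost — a downscale-then-upscale (mosaic) effect.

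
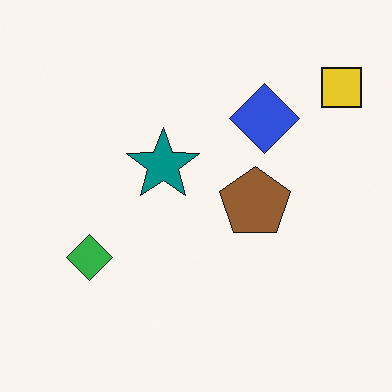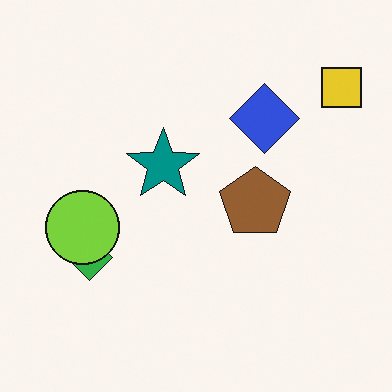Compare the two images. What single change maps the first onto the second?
The transformation is: overlaid with an additional lime circle.

A lime circle appears in the second image that is absent from the first.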